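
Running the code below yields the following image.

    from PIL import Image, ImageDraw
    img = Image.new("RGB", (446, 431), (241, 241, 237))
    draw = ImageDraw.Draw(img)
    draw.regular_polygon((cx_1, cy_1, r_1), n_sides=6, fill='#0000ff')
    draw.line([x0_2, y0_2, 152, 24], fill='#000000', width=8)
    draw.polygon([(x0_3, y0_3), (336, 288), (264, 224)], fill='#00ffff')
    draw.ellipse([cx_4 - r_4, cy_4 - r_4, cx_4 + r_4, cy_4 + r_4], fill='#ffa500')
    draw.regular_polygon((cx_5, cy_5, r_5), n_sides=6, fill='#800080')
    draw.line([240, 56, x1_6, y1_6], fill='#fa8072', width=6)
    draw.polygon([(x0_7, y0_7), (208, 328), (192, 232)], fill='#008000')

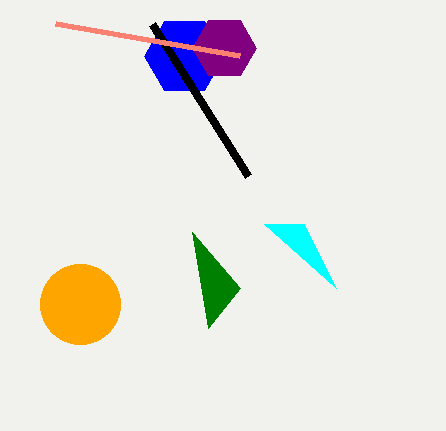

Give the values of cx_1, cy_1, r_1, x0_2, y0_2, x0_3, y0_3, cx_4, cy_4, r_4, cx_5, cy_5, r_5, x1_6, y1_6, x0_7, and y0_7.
cx_1 = 184
cy_1 = 56
r_1 = 40
x0_2 = 248
y0_2 = 176
x0_3 = 304
y0_3 = 224
cx_4 = 80
cy_4 = 304
r_4 = 40
cx_5 = 224
cy_5 = 48
r_5 = 32
x1_6 = 56
y1_6 = 24
x0_7 = 240
y0_7 = 288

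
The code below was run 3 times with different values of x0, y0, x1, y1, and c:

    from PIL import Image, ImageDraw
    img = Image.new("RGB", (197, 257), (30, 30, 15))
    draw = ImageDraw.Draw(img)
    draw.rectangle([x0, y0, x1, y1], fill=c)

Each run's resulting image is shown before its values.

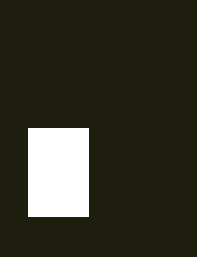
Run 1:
x0 = 28; y0 = 128; x1 = 88; y1 = 216; c = 'white'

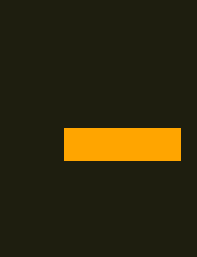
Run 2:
x0 = 64; y0 = 128; x1 = 180; y1 = 160; c = 'orange'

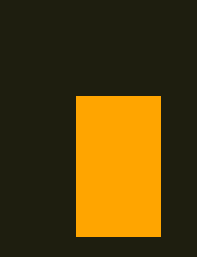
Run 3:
x0 = 76
y0 = 96
x1 = 160
y1 = 236
c = 'orange'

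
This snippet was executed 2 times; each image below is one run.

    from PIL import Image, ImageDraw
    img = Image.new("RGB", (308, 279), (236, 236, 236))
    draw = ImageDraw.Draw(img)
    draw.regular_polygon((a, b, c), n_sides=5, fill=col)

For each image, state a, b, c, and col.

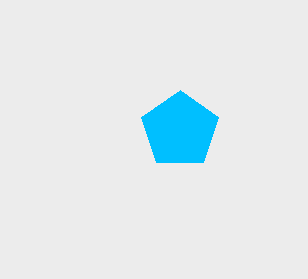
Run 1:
a = 180, b = 130, c = 40, col = 'deepskyblue'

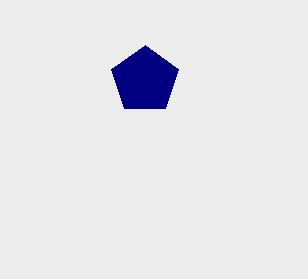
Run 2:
a = 145; b = 80; c = 35; col = 'navy'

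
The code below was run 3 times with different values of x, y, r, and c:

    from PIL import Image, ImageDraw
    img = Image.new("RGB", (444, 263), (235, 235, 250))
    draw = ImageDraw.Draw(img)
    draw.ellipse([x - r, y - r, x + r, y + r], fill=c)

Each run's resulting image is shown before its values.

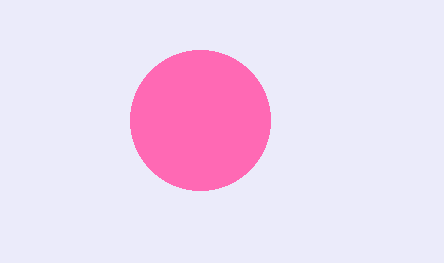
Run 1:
x = 200
y = 120
r = 70
c = 'hotpink'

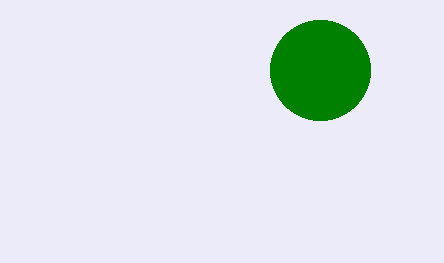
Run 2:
x = 320, y = 70, r = 50, c = 'green'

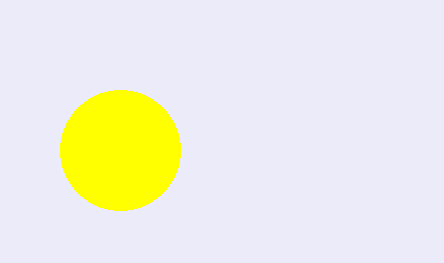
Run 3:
x = 120; y = 150; r = 60; c = 'yellow'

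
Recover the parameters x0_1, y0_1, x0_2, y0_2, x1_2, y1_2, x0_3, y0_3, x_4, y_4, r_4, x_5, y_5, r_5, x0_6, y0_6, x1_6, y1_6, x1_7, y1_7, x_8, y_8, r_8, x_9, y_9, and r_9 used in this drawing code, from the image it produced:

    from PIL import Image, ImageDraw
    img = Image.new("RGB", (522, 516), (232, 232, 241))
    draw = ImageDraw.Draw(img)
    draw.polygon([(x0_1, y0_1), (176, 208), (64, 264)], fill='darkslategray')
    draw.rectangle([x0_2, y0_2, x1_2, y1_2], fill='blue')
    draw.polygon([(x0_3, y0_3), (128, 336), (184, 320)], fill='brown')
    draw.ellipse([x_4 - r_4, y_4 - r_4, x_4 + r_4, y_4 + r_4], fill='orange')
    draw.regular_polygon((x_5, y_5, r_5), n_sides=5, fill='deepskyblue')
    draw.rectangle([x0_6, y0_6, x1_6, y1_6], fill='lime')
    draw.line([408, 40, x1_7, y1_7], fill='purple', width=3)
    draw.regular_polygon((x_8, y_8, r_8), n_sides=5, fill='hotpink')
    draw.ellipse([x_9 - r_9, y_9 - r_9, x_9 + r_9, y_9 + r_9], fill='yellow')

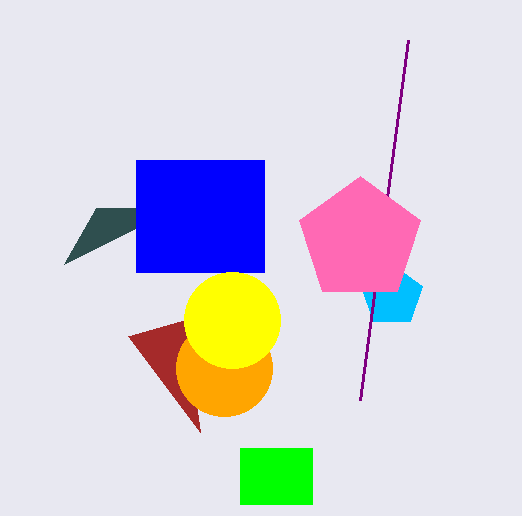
x0_1 = 96; y0_1 = 208; x0_2 = 136; y0_2 = 160; x1_2 = 264; y1_2 = 272; x0_3 = 200; y0_3 = 432; x_4 = 224; y_4 = 368; r_4 = 48; x_5 = 392; y_5 = 296; r_5 = 32; x0_6 = 240; y0_6 = 448; x1_6 = 312; y1_6 = 504; x1_7 = 360; y1_7 = 400; x_8 = 360; y_8 = 240; r_8 = 64; x_9 = 232; y_9 = 320; r_9 = 48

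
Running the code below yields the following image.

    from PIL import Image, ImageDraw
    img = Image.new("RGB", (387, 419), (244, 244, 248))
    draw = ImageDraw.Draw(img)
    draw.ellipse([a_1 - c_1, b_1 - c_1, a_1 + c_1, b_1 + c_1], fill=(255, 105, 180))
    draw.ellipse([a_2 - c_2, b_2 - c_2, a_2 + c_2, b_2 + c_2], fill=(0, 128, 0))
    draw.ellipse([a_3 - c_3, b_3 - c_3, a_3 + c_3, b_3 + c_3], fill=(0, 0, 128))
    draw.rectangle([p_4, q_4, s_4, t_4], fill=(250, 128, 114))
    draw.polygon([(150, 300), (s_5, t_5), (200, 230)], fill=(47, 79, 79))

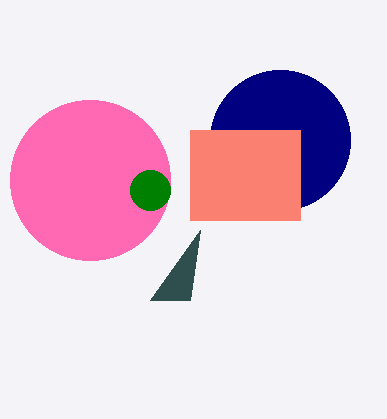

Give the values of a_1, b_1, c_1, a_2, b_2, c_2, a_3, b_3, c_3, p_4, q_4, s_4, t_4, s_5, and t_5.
a_1 = 90
b_1 = 180
c_1 = 80
a_2 = 150
b_2 = 190
c_2 = 20
a_3 = 280
b_3 = 140
c_3 = 70
p_4 = 190
q_4 = 130
s_4 = 300
t_4 = 220
s_5 = 190
t_5 = 300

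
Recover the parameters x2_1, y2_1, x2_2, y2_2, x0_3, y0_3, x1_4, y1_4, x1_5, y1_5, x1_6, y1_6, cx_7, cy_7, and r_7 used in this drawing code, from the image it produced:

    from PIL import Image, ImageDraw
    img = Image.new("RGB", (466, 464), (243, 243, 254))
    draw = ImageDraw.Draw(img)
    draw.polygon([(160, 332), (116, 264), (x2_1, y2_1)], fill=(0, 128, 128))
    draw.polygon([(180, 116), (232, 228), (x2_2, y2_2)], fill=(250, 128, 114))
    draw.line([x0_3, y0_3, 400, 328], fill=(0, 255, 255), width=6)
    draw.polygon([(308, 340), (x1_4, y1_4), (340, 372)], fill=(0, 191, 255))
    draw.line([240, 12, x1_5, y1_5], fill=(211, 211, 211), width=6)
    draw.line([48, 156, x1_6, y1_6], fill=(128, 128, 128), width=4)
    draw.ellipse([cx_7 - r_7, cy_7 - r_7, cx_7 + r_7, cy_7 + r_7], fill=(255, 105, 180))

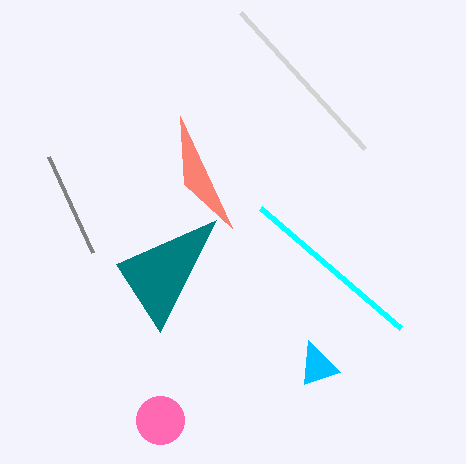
x2_1 = 216
y2_1 = 220
x2_2 = 184
y2_2 = 184
x0_3 = 260
y0_3 = 208
x1_4 = 304
y1_4 = 384
x1_5 = 364
y1_5 = 148
x1_6 = 92
y1_6 = 252
cx_7 = 160
cy_7 = 420
r_7 = 24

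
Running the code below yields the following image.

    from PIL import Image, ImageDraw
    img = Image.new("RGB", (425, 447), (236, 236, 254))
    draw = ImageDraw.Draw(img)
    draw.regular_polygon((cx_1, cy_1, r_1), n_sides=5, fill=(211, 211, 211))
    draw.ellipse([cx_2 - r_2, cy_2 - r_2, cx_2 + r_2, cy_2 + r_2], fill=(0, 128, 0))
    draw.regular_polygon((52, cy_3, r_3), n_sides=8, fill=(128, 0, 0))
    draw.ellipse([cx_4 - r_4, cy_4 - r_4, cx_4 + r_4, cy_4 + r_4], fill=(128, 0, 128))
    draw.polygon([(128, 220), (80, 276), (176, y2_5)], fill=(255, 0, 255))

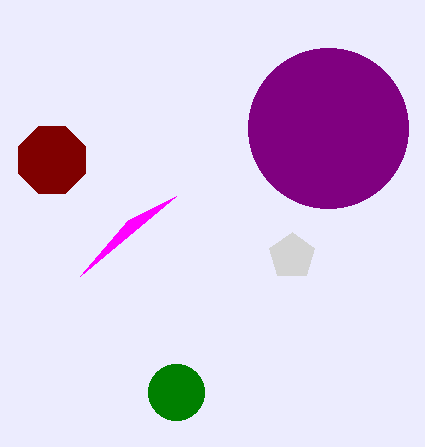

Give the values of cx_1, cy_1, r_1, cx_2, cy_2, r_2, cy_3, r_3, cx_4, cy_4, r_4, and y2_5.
cx_1 = 292, cy_1 = 256, r_1 = 24, cx_2 = 176, cy_2 = 392, r_2 = 28, cy_3 = 160, r_3 = 36, cx_4 = 328, cy_4 = 128, r_4 = 80, y2_5 = 196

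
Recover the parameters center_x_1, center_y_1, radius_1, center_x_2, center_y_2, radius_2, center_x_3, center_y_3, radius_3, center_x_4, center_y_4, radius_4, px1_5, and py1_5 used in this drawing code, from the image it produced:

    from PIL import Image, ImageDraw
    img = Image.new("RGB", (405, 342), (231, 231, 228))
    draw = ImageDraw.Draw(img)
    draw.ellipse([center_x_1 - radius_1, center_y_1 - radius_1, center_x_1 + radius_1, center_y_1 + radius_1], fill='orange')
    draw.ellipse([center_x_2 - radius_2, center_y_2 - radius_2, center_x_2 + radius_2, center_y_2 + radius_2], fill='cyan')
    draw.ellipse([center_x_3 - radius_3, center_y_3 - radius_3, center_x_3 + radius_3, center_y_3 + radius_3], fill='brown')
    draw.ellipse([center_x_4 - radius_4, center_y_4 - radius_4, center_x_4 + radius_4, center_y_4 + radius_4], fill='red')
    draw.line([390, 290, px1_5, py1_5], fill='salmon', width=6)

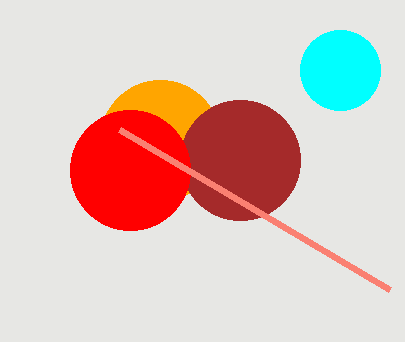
center_x_1 = 160, center_y_1 = 140, radius_1 = 60, center_x_2 = 340, center_y_2 = 70, radius_2 = 40, center_x_3 = 240, center_y_3 = 160, radius_3 = 60, center_x_4 = 130, center_y_4 = 170, radius_4 = 60, px1_5 = 120, py1_5 = 130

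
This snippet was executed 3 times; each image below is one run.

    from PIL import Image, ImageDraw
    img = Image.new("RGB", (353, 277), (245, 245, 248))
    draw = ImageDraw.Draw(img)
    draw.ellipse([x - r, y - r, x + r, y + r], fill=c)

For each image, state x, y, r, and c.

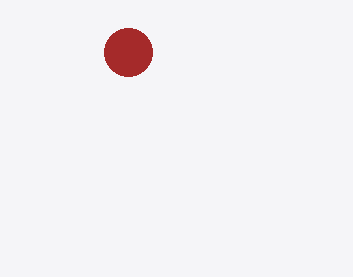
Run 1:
x = 128
y = 52
r = 24
c = 'brown'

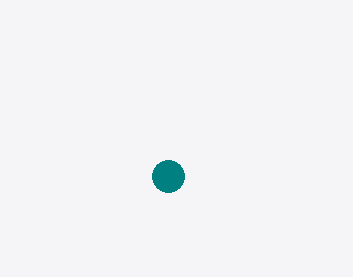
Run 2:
x = 168, y = 176, r = 16, c = 'teal'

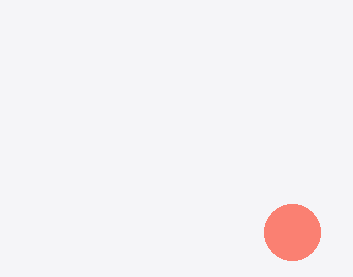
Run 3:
x = 292; y = 232; r = 28; c = 'salmon'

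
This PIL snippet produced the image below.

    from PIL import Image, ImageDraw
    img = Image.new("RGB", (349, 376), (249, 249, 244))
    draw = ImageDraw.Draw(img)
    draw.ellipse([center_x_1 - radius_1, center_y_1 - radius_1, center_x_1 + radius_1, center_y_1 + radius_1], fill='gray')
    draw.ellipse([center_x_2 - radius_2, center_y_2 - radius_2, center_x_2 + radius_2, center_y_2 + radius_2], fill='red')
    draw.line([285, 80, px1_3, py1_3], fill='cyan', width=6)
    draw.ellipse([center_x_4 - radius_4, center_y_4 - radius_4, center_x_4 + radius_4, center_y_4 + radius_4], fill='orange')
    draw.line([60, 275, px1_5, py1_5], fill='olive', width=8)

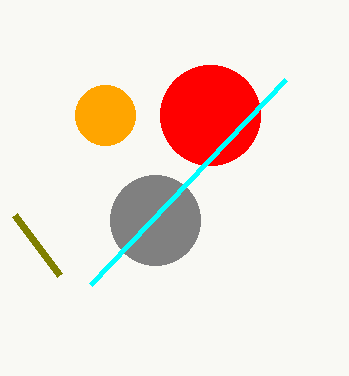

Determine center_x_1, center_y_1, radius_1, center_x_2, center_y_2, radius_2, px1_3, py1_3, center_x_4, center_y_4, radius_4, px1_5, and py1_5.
center_x_1 = 155; center_y_1 = 220; radius_1 = 45; center_x_2 = 210; center_y_2 = 115; radius_2 = 50; px1_3 = 90; py1_3 = 285; center_x_4 = 105; center_y_4 = 115; radius_4 = 30; px1_5 = 15; py1_5 = 215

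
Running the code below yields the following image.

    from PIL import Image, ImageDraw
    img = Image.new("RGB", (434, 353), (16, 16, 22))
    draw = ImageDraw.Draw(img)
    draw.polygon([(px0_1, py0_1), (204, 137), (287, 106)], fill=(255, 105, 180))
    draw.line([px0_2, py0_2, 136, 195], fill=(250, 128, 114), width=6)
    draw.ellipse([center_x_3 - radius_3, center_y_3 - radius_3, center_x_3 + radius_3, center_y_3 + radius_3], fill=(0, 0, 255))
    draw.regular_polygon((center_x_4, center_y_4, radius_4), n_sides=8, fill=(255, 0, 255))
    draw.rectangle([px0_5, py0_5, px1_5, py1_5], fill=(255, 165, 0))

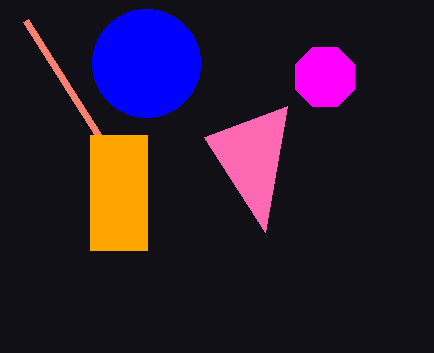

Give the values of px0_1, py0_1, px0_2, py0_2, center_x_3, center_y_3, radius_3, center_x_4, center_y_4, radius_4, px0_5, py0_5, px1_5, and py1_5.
px0_1 = 265; py0_1 = 232; px0_2 = 25; py0_2 = 20; center_x_3 = 146; center_y_3 = 63; radius_3 = 54; center_x_4 = 325; center_y_4 = 77; radius_4 = 32; px0_5 = 90; py0_5 = 135; px1_5 = 147; py1_5 = 250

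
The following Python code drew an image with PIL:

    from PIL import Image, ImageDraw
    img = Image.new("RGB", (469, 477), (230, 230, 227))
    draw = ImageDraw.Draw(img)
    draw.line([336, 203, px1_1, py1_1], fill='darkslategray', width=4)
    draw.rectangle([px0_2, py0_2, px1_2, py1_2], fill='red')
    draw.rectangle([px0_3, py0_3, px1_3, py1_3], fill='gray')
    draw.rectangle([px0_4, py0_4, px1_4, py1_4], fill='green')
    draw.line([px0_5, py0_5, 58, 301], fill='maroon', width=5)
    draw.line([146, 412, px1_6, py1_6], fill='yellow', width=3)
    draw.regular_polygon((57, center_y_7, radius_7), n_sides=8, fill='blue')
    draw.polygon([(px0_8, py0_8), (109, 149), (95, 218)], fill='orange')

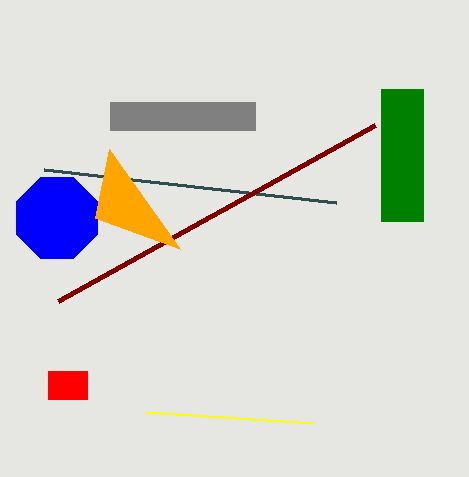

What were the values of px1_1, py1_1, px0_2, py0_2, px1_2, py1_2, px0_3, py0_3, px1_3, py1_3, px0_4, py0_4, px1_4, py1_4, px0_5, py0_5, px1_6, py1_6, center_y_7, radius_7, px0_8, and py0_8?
px1_1 = 44, py1_1 = 170, px0_2 = 48, py0_2 = 371, px1_2 = 87, py1_2 = 399, px0_3 = 110, py0_3 = 102, px1_3 = 255, py1_3 = 130, px0_4 = 381, py0_4 = 89, px1_4 = 423, py1_4 = 221, px0_5 = 375, py0_5 = 125, px1_6 = 313, py1_6 = 423, center_y_7 = 218, radius_7 = 44, px0_8 = 180, py0_8 = 249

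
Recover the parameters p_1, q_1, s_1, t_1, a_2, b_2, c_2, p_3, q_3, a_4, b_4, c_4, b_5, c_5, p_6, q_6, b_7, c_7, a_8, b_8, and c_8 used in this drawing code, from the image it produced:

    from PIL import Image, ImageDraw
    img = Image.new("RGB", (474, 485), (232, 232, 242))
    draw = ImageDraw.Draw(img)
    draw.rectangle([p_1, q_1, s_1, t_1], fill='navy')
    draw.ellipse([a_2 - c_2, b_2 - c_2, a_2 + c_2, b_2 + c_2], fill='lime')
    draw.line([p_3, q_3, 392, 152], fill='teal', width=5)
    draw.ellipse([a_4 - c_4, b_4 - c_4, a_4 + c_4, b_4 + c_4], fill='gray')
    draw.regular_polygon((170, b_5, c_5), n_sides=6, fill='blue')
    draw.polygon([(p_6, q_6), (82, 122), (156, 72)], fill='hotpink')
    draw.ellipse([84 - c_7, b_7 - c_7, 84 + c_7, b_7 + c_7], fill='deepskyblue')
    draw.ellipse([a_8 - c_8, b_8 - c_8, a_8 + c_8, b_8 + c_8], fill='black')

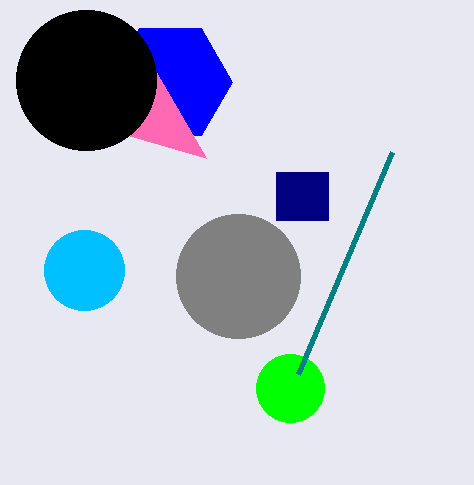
p_1 = 276
q_1 = 172
s_1 = 328
t_1 = 220
a_2 = 290
b_2 = 388
c_2 = 34
p_3 = 298
q_3 = 374
a_4 = 238
b_4 = 276
c_4 = 62
b_5 = 82
c_5 = 62
p_6 = 206
q_6 = 158
b_7 = 270
c_7 = 40
a_8 = 86
b_8 = 80
c_8 = 70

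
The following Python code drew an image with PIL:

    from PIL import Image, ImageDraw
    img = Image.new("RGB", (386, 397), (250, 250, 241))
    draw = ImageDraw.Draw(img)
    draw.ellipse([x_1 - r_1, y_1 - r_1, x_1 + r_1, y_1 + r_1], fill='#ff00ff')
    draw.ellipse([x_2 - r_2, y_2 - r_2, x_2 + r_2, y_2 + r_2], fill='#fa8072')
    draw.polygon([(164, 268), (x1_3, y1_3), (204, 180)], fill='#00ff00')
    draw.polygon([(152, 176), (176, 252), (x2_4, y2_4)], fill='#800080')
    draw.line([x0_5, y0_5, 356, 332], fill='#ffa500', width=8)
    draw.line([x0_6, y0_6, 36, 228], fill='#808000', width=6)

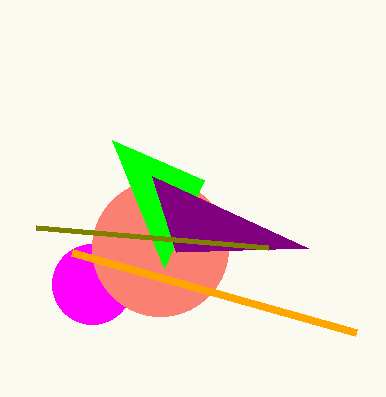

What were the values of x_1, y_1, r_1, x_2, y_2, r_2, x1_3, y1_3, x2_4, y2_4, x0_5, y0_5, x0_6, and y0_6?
x_1 = 92; y_1 = 284; r_1 = 40; x_2 = 160; y_2 = 248; r_2 = 68; x1_3 = 112; y1_3 = 140; x2_4 = 308; y2_4 = 248; x0_5 = 72; y0_5 = 252; x0_6 = 268; y0_6 = 248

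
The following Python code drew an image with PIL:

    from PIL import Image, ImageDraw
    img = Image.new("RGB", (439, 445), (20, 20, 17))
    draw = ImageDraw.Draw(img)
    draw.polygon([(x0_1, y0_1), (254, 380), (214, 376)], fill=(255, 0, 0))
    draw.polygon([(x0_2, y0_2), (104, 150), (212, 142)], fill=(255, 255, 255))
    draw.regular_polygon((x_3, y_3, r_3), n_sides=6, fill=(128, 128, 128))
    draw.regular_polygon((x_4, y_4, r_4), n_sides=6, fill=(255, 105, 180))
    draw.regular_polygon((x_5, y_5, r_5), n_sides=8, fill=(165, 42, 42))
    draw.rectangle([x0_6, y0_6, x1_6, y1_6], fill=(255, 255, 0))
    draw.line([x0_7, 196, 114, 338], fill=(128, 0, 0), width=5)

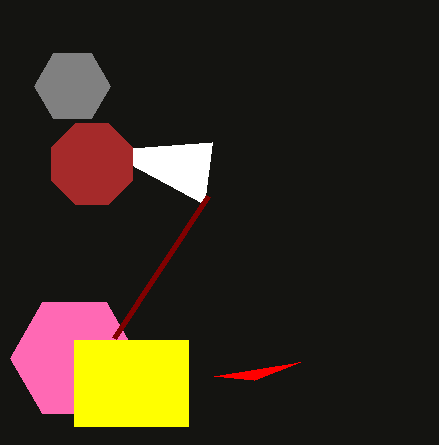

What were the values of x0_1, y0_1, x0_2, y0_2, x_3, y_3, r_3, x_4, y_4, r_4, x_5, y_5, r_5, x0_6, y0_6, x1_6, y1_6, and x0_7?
x0_1 = 300; y0_1 = 362; x0_2 = 204; y0_2 = 204; x_3 = 72; y_3 = 86; r_3 = 38; x_4 = 74; y_4 = 358; r_4 = 64; x_5 = 92; y_5 = 164; r_5 = 44; x0_6 = 74; y0_6 = 340; x1_6 = 188; y1_6 = 426; x0_7 = 208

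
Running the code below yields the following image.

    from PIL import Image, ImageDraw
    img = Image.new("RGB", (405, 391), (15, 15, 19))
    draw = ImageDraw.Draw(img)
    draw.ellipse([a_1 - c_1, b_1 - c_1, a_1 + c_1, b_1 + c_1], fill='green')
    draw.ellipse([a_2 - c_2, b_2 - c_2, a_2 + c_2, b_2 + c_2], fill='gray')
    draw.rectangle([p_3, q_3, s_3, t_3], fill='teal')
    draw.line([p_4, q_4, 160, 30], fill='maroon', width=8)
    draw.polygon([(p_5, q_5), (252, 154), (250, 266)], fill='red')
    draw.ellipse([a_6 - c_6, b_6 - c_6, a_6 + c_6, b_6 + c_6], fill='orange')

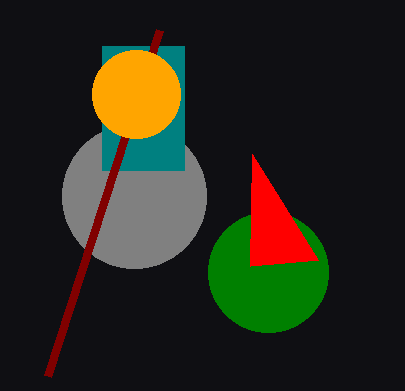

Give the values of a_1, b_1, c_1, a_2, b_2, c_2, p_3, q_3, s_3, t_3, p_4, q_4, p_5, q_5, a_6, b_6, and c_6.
a_1 = 268
b_1 = 272
c_1 = 60
a_2 = 134
b_2 = 196
c_2 = 72
p_3 = 102
q_3 = 46
s_3 = 184
t_3 = 170
p_4 = 48
q_4 = 376
p_5 = 318
q_5 = 260
a_6 = 136
b_6 = 94
c_6 = 44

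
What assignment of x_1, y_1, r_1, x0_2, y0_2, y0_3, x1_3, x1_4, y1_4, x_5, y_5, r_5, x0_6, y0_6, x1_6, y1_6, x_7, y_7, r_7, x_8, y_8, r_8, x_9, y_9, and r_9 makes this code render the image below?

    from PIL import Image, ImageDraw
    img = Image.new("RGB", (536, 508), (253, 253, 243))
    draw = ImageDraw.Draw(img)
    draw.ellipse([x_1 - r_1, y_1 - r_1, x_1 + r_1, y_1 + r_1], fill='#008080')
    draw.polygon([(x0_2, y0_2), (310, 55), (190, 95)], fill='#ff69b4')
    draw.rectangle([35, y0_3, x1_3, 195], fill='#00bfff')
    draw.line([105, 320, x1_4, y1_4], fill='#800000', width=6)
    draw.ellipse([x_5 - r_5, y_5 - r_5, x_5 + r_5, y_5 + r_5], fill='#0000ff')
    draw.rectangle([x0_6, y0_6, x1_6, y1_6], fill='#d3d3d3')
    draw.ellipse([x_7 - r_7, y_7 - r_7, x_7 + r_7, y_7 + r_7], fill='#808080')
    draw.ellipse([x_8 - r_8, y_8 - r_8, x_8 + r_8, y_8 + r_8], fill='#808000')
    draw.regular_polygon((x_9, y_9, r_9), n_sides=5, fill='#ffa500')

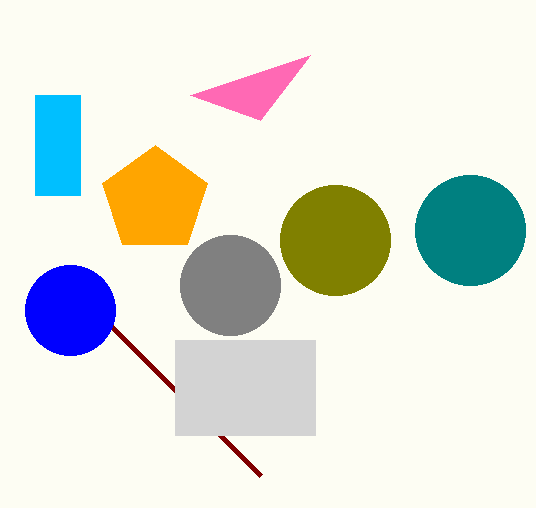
x_1 = 470, y_1 = 230, r_1 = 55, x0_2 = 260, y0_2 = 120, y0_3 = 95, x1_3 = 80, x1_4 = 260, y1_4 = 475, x_5 = 70, y_5 = 310, r_5 = 45, x0_6 = 175, y0_6 = 340, x1_6 = 315, y1_6 = 435, x_7 = 230, y_7 = 285, r_7 = 50, x_8 = 335, y_8 = 240, r_8 = 55, x_9 = 155, y_9 = 200, r_9 = 55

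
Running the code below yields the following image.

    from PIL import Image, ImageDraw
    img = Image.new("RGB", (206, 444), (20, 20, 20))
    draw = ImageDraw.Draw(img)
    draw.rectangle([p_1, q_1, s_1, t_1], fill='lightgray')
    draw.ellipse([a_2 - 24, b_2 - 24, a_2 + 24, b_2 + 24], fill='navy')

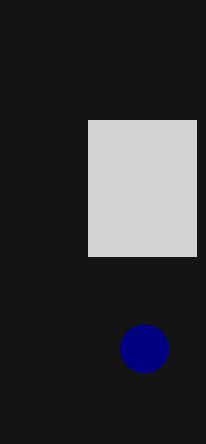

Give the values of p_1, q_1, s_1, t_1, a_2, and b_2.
p_1 = 88; q_1 = 120; s_1 = 196; t_1 = 256; a_2 = 144; b_2 = 348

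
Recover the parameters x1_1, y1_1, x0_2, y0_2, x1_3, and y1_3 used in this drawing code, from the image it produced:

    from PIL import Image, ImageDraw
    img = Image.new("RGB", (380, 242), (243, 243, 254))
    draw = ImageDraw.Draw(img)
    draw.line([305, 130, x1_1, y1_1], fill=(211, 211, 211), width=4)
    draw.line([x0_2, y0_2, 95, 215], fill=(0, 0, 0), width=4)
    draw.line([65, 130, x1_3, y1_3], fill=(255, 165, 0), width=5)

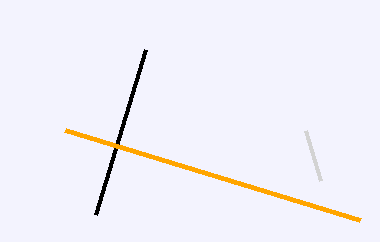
x1_1 = 320; y1_1 = 180; x0_2 = 145; y0_2 = 50; x1_3 = 360; y1_3 = 220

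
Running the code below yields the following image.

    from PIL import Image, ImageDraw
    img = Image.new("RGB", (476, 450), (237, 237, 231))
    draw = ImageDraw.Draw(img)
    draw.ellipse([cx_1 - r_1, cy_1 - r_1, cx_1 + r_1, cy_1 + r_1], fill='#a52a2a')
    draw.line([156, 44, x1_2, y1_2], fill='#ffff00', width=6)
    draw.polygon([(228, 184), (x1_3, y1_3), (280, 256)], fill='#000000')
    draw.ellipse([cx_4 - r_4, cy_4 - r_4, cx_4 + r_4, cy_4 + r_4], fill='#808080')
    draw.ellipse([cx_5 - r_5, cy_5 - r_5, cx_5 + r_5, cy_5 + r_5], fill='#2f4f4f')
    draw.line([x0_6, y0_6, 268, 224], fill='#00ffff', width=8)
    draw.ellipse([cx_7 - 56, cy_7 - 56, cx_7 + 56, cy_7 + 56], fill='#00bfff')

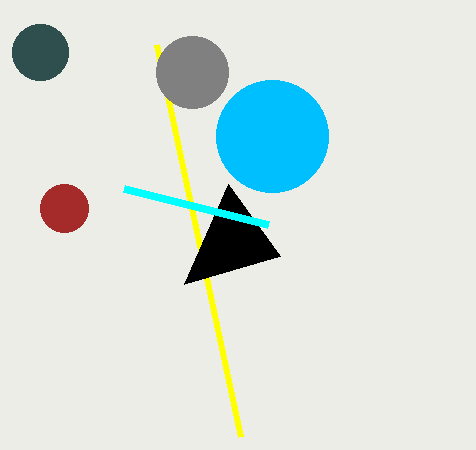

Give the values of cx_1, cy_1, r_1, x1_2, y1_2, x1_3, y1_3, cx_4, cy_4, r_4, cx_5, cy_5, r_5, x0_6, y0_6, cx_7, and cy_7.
cx_1 = 64, cy_1 = 208, r_1 = 24, x1_2 = 240, y1_2 = 436, x1_3 = 184, y1_3 = 284, cx_4 = 192, cy_4 = 72, r_4 = 36, cx_5 = 40, cy_5 = 52, r_5 = 28, x0_6 = 124, y0_6 = 188, cx_7 = 272, cy_7 = 136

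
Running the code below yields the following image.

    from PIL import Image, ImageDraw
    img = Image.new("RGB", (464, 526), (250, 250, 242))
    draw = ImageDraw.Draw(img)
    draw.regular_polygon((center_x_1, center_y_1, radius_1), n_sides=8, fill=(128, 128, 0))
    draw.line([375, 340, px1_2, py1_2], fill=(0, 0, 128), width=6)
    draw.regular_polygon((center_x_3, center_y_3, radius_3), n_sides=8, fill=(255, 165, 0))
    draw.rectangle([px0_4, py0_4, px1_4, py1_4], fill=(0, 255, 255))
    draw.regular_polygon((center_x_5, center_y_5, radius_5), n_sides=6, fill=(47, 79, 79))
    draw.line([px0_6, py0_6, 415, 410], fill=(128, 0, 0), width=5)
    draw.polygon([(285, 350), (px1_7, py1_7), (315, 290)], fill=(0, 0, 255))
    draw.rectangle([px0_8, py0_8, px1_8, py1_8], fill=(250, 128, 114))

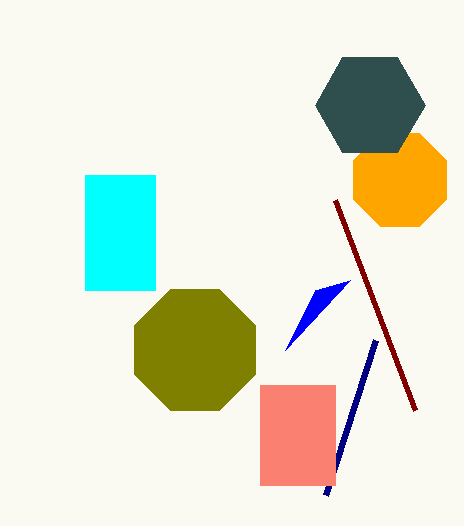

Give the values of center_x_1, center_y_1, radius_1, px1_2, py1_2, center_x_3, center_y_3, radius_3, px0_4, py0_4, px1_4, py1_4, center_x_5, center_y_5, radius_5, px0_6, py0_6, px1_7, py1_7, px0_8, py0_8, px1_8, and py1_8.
center_x_1 = 195, center_y_1 = 350, radius_1 = 65, px1_2 = 325, py1_2 = 495, center_x_3 = 400, center_y_3 = 180, radius_3 = 50, px0_4 = 85, py0_4 = 175, px1_4 = 155, py1_4 = 290, center_x_5 = 370, center_y_5 = 105, radius_5 = 55, px0_6 = 335, py0_6 = 200, px1_7 = 350, py1_7 = 280, px0_8 = 260, py0_8 = 385, px1_8 = 335, py1_8 = 485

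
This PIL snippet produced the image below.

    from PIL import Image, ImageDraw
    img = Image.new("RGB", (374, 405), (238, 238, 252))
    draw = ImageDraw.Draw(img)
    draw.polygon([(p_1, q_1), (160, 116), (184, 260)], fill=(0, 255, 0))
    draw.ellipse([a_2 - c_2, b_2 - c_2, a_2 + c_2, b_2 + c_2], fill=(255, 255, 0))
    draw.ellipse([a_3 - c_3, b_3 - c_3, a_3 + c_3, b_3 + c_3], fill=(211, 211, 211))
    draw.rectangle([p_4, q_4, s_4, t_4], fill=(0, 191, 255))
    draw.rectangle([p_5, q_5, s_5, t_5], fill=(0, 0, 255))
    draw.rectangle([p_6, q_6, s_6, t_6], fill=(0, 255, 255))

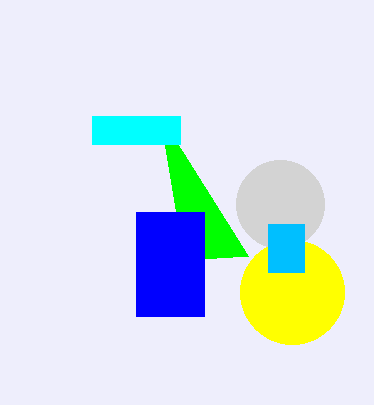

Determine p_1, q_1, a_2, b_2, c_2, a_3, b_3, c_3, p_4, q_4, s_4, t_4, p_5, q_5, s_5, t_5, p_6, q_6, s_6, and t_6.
p_1 = 248
q_1 = 256
a_2 = 292
b_2 = 292
c_2 = 52
a_3 = 280
b_3 = 204
c_3 = 44
p_4 = 268
q_4 = 224
s_4 = 304
t_4 = 272
p_5 = 136
q_5 = 212
s_5 = 204
t_5 = 316
p_6 = 92
q_6 = 116
s_6 = 180
t_6 = 144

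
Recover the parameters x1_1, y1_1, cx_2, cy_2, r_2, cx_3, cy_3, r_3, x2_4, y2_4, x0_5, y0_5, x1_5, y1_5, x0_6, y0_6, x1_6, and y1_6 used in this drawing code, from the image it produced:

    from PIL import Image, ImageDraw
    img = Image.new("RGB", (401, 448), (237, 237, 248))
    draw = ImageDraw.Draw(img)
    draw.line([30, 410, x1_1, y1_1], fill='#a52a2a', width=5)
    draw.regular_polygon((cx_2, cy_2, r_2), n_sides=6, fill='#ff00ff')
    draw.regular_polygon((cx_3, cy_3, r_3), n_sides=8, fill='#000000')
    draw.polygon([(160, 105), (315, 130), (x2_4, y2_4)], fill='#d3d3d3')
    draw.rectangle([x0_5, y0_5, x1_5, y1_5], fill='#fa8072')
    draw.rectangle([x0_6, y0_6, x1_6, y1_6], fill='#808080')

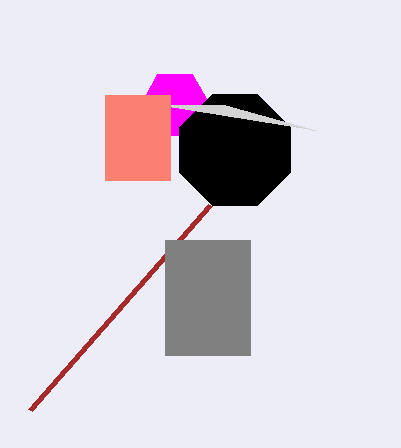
x1_1 = 210
y1_1 = 205
cx_2 = 175
cy_2 = 105
r_2 = 35
cx_3 = 235
cy_3 = 150
r_3 = 60
x2_4 = 225
y2_4 = 105
x0_5 = 105
y0_5 = 95
x1_5 = 170
y1_5 = 180
x0_6 = 165
y0_6 = 240
x1_6 = 250
y1_6 = 355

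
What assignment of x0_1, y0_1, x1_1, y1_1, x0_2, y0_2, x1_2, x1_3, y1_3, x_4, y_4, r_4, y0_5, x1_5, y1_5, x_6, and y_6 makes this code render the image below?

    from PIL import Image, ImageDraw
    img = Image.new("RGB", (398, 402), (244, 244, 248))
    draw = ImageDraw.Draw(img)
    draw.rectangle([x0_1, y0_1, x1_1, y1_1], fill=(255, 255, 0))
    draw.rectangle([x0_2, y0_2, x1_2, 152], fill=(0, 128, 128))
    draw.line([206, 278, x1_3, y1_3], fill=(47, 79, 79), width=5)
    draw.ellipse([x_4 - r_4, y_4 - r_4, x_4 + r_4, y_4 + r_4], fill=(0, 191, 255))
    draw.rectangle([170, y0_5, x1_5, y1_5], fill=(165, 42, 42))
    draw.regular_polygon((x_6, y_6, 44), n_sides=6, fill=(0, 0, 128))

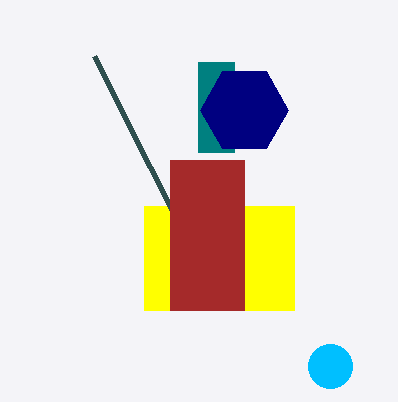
x0_1 = 144, y0_1 = 206, x1_1 = 294, y1_1 = 310, x0_2 = 198, y0_2 = 62, x1_2 = 234, x1_3 = 94, y1_3 = 56, x_4 = 330, y_4 = 366, r_4 = 22, y0_5 = 160, x1_5 = 244, y1_5 = 310, x_6 = 244, y_6 = 110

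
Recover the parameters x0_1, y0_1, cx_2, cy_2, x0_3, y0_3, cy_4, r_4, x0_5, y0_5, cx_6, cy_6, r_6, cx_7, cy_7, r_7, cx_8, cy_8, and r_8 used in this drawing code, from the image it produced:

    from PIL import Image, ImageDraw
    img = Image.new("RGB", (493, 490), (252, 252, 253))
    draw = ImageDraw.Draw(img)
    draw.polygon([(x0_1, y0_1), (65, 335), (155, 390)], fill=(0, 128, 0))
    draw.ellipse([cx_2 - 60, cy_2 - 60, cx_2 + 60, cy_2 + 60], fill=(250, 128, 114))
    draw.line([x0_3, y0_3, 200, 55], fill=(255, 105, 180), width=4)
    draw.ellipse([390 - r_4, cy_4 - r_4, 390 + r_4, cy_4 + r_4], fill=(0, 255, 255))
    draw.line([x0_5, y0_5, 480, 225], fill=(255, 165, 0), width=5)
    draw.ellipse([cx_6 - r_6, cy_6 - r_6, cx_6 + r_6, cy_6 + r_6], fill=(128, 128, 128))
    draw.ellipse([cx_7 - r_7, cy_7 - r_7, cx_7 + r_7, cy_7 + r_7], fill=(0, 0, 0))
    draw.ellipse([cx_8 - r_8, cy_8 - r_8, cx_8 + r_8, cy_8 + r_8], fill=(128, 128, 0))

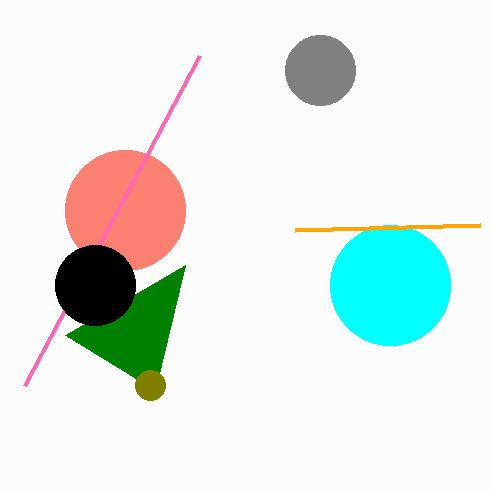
x0_1 = 185, y0_1 = 265, cx_2 = 125, cy_2 = 210, x0_3 = 25, y0_3 = 385, cy_4 = 285, r_4 = 60, x0_5 = 295, y0_5 = 230, cx_6 = 320, cy_6 = 70, r_6 = 35, cx_7 = 95, cy_7 = 285, r_7 = 40, cx_8 = 150, cy_8 = 385, r_8 = 15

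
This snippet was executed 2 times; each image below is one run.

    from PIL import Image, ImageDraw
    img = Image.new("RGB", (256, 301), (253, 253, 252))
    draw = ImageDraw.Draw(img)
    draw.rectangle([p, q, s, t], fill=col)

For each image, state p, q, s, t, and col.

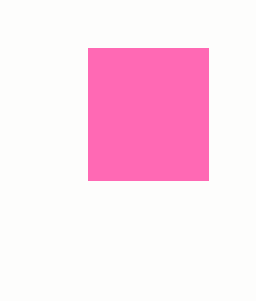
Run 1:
p = 88; q = 48; s = 208; t = 180; col = 'hotpink'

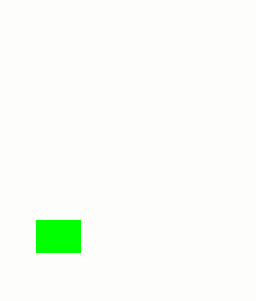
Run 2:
p = 36
q = 220
s = 80
t = 252
col = 'lime'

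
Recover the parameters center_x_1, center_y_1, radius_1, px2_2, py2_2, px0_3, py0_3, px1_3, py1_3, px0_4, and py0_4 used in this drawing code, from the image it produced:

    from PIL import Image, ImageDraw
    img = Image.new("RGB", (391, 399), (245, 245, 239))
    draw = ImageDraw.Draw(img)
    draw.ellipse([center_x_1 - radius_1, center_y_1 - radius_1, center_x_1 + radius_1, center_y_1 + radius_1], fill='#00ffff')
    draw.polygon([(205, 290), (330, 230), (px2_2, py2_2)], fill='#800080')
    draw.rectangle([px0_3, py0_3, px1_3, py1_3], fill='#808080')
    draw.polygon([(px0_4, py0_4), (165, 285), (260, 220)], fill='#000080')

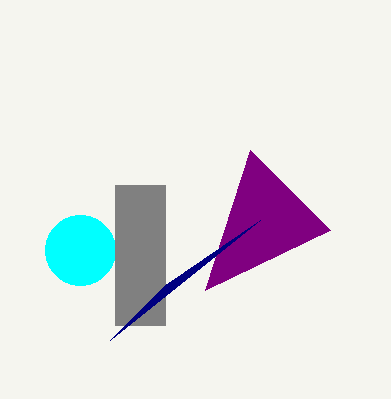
center_x_1 = 80, center_y_1 = 250, radius_1 = 35, px2_2 = 250, py2_2 = 150, px0_3 = 115, py0_3 = 185, px1_3 = 165, py1_3 = 325, px0_4 = 110, py0_4 = 340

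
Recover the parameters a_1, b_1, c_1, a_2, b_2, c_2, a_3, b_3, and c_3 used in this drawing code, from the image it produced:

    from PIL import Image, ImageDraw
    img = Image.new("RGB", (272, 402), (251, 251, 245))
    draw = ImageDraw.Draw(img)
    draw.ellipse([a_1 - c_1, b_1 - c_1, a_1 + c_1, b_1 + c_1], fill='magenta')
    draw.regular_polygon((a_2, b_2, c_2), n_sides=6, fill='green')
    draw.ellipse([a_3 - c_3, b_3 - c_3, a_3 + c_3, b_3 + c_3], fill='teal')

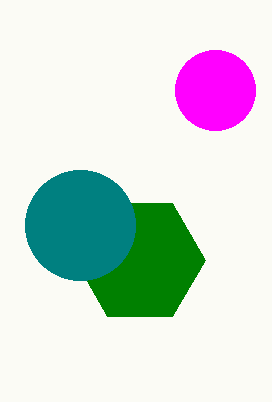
a_1 = 215; b_1 = 90; c_1 = 40; a_2 = 140; b_2 = 260; c_2 = 65; a_3 = 80; b_3 = 225; c_3 = 55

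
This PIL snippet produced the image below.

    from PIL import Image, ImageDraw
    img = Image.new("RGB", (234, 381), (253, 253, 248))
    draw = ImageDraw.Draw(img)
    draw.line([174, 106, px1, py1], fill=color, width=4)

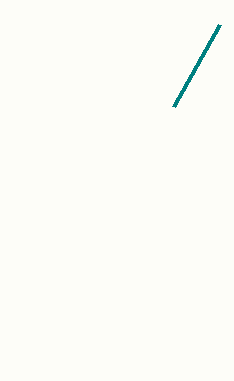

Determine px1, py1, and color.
px1 = 220; py1 = 24; color = 'teal'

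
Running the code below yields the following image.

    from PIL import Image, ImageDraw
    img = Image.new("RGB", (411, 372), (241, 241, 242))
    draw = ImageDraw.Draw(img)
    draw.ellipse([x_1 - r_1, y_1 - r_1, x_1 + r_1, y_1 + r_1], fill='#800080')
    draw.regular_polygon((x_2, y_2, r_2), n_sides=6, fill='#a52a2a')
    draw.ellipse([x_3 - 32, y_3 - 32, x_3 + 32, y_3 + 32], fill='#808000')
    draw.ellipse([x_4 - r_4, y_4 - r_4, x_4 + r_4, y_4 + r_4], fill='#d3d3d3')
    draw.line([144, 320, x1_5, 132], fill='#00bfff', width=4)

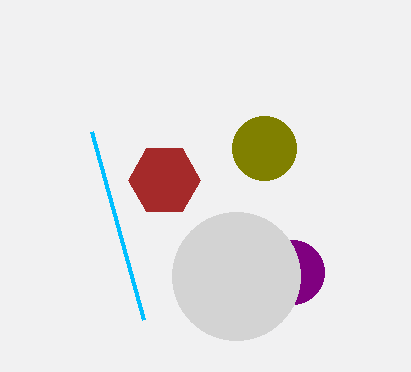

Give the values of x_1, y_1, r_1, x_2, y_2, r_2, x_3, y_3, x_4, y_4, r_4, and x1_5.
x_1 = 292
y_1 = 272
r_1 = 32
x_2 = 164
y_2 = 180
r_2 = 36
x_3 = 264
y_3 = 148
x_4 = 236
y_4 = 276
r_4 = 64
x1_5 = 92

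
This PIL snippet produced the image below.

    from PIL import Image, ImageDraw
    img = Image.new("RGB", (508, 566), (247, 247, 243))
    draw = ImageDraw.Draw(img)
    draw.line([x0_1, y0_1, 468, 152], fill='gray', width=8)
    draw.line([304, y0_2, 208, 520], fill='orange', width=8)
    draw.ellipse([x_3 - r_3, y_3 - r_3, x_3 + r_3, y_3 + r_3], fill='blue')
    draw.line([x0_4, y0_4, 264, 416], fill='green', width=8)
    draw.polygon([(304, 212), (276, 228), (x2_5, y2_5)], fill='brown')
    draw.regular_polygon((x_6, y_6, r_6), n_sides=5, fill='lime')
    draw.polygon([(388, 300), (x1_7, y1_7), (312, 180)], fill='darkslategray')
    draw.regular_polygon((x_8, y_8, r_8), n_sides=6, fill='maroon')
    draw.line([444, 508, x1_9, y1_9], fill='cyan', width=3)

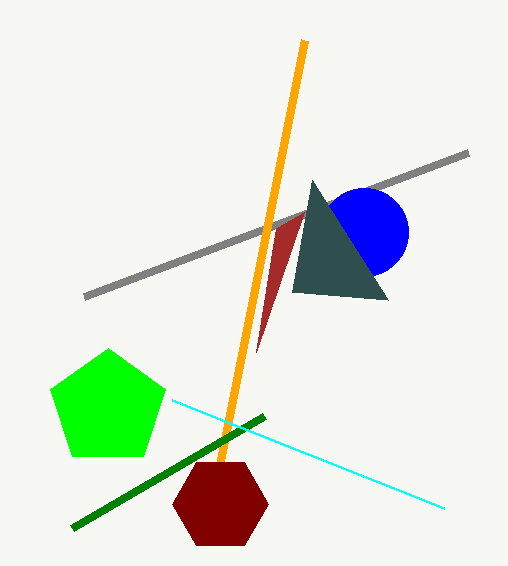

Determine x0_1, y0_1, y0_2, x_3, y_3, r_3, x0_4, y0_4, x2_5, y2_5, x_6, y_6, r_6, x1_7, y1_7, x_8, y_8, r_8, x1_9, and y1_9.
x0_1 = 84, y0_1 = 296, y0_2 = 40, x_3 = 364, y_3 = 232, r_3 = 44, x0_4 = 72, y0_4 = 528, x2_5 = 256, y2_5 = 352, x_6 = 108, y_6 = 408, r_6 = 60, x1_7 = 292, y1_7 = 292, x_8 = 220, y_8 = 504, r_8 = 48, x1_9 = 172, y1_9 = 400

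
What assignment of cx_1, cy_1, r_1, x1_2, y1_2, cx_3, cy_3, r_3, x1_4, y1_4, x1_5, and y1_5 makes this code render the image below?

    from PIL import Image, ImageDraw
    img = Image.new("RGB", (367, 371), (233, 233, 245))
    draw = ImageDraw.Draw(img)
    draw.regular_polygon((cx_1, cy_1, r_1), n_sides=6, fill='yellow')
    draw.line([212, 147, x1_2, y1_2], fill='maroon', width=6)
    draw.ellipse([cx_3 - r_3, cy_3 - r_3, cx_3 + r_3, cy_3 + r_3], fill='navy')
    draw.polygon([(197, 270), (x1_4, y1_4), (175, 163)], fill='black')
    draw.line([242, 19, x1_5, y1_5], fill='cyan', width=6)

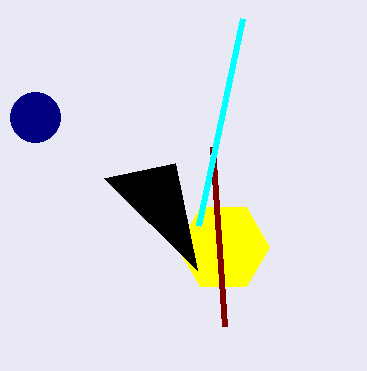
cx_1 = 223; cy_1 = 247; r_1 = 46; x1_2 = 224; y1_2 = 326; cx_3 = 35; cy_3 = 117; r_3 = 25; x1_4 = 104; y1_4 = 178; x1_5 = 198; y1_5 = 226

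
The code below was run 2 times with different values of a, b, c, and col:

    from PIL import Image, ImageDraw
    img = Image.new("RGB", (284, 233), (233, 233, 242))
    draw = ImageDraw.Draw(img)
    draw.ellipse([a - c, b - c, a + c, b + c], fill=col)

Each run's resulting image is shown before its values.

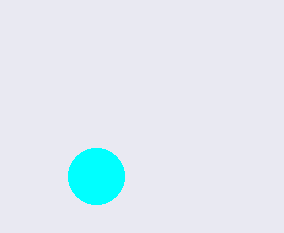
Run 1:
a = 96, b = 176, c = 28, col = 'cyan'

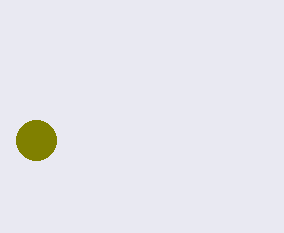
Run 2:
a = 36
b = 140
c = 20
col = 'olive'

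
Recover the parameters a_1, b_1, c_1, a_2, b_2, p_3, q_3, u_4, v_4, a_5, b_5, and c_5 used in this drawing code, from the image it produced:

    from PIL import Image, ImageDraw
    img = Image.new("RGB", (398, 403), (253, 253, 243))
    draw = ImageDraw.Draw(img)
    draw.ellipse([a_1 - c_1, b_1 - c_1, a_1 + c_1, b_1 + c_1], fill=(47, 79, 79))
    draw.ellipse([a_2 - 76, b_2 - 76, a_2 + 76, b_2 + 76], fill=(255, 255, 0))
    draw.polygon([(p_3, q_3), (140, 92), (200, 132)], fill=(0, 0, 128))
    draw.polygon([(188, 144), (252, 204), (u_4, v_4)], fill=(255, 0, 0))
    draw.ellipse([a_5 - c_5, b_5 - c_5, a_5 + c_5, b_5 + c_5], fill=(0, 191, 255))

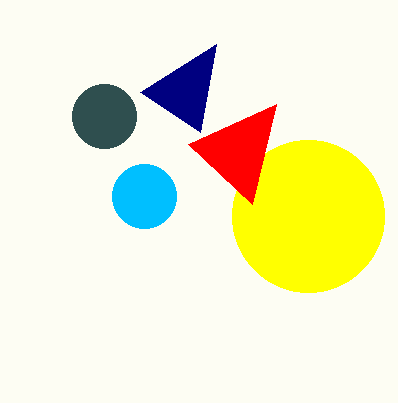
a_1 = 104, b_1 = 116, c_1 = 32, a_2 = 308, b_2 = 216, p_3 = 216, q_3 = 44, u_4 = 276, v_4 = 104, a_5 = 144, b_5 = 196, c_5 = 32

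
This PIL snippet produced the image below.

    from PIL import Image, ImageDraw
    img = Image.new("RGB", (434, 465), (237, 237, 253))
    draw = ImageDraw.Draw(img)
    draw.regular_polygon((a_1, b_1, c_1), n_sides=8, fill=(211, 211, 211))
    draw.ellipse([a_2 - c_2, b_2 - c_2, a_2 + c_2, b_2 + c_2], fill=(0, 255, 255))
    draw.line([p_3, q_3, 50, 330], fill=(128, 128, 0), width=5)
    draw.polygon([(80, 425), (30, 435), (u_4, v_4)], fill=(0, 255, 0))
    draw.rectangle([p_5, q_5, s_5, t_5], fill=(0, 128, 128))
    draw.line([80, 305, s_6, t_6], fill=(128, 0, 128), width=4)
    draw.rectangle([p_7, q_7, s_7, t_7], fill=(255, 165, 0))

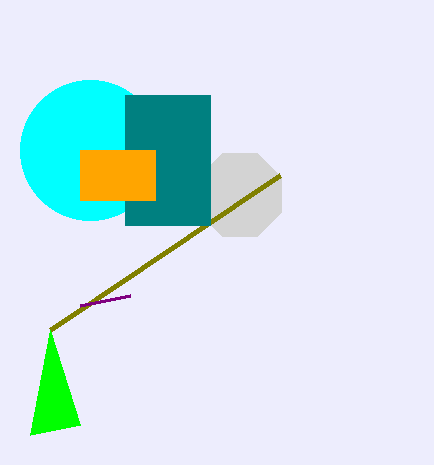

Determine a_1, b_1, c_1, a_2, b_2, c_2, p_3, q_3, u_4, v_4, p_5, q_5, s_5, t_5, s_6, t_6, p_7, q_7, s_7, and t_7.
a_1 = 240; b_1 = 195; c_1 = 45; a_2 = 90; b_2 = 150; c_2 = 70; p_3 = 280; q_3 = 175; u_4 = 50; v_4 = 330; p_5 = 125; q_5 = 95; s_5 = 210; t_5 = 225; s_6 = 130; t_6 = 295; p_7 = 80; q_7 = 150; s_7 = 155; t_7 = 200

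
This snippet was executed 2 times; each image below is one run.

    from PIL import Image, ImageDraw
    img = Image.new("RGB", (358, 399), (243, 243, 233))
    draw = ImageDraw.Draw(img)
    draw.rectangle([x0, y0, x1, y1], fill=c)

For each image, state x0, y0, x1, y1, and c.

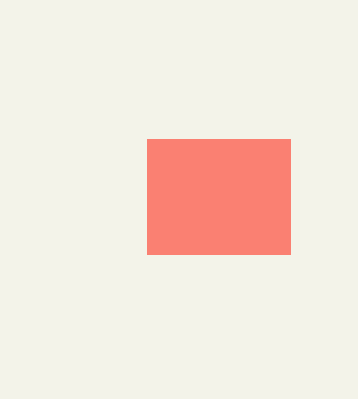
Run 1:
x0 = 147
y0 = 139
x1 = 290
y1 = 254
c = 'salmon'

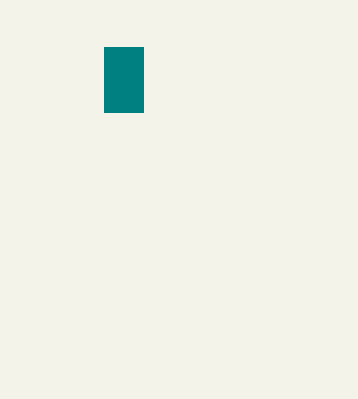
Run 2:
x0 = 104
y0 = 47
x1 = 143
y1 = 112
c = 'teal'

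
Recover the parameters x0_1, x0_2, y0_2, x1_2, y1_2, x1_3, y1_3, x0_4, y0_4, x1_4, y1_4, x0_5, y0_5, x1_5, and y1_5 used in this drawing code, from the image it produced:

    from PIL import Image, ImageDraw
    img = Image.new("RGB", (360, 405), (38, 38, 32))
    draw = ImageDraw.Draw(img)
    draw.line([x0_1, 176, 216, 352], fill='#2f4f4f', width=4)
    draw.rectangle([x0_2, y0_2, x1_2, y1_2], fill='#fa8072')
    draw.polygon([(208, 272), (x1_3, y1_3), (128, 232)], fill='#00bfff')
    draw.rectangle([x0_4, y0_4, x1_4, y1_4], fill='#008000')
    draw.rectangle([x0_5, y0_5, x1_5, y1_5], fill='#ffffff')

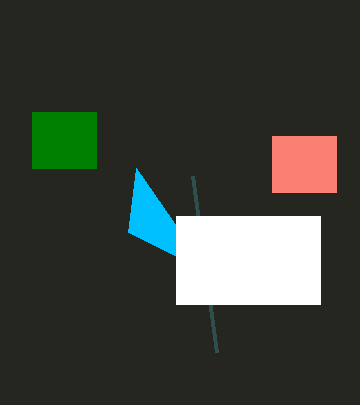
x0_1 = 192
x0_2 = 272
y0_2 = 136
x1_2 = 336
y1_2 = 192
x1_3 = 136
y1_3 = 168
x0_4 = 32
y0_4 = 112
x1_4 = 96
y1_4 = 168
x0_5 = 176
y0_5 = 216
x1_5 = 320
y1_5 = 304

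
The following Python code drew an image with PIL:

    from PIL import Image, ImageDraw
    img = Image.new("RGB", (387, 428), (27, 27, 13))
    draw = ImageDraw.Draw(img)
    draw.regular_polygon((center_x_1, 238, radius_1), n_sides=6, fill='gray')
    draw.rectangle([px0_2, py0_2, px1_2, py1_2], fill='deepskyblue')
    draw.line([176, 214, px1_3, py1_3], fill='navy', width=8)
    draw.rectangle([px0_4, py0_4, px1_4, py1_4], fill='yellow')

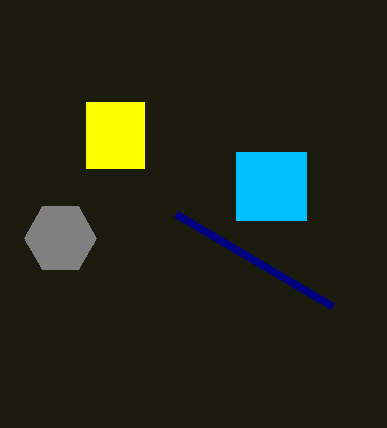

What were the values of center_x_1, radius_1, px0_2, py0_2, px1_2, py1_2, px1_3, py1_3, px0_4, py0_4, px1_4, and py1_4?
center_x_1 = 60, radius_1 = 36, px0_2 = 236, py0_2 = 152, px1_2 = 306, py1_2 = 220, px1_3 = 332, py1_3 = 306, px0_4 = 86, py0_4 = 102, px1_4 = 144, py1_4 = 168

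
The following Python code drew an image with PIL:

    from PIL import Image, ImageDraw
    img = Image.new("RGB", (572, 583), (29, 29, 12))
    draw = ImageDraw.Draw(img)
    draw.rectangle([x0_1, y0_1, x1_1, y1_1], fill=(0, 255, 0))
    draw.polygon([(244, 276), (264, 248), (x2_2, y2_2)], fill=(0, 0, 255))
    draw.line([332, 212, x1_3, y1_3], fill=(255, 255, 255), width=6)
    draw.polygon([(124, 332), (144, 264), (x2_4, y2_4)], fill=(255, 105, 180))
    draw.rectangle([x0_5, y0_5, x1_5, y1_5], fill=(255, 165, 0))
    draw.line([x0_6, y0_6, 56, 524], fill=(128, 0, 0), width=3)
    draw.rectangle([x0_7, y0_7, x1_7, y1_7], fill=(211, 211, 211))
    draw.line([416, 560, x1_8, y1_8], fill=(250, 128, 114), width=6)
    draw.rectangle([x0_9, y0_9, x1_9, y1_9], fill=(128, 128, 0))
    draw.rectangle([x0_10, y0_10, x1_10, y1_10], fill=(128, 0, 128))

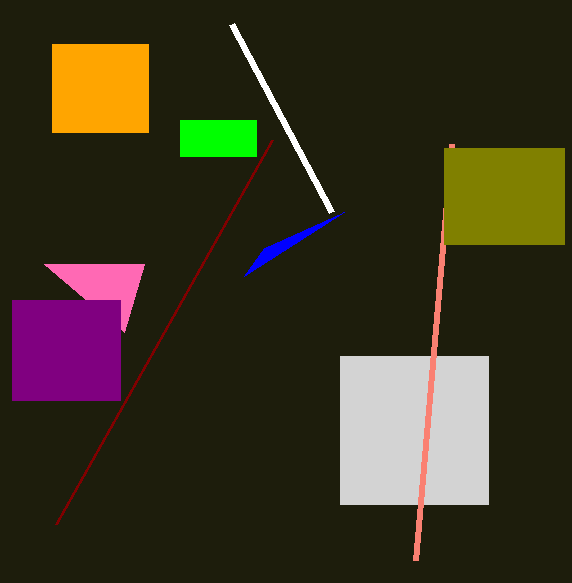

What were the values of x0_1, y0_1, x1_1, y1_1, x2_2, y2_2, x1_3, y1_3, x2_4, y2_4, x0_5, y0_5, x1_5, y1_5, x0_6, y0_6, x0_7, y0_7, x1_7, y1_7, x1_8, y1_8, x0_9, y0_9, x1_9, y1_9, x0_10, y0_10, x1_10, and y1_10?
x0_1 = 180, y0_1 = 120, x1_1 = 256, y1_1 = 156, x2_2 = 344, y2_2 = 212, x1_3 = 232, y1_3 = 24, x2_4 = 44, y2_4 = 264, x0_5 = 52, y0_5 = 44, x1_5 = 148, y1_5 = 132, x0_6 = 272, y0_6 = 140, x0_7 = 340, y0_7 = 356, x1_7 = 488, y1_7 = 504, x1_8 = 452, y1_8 = 144, x0_9 = 444, y0_9 = 148, x1_9 = 564, y1_9 = 244, x0_10 = 12, y0_10 = 300, x1_10 = 120, y1_10 = 400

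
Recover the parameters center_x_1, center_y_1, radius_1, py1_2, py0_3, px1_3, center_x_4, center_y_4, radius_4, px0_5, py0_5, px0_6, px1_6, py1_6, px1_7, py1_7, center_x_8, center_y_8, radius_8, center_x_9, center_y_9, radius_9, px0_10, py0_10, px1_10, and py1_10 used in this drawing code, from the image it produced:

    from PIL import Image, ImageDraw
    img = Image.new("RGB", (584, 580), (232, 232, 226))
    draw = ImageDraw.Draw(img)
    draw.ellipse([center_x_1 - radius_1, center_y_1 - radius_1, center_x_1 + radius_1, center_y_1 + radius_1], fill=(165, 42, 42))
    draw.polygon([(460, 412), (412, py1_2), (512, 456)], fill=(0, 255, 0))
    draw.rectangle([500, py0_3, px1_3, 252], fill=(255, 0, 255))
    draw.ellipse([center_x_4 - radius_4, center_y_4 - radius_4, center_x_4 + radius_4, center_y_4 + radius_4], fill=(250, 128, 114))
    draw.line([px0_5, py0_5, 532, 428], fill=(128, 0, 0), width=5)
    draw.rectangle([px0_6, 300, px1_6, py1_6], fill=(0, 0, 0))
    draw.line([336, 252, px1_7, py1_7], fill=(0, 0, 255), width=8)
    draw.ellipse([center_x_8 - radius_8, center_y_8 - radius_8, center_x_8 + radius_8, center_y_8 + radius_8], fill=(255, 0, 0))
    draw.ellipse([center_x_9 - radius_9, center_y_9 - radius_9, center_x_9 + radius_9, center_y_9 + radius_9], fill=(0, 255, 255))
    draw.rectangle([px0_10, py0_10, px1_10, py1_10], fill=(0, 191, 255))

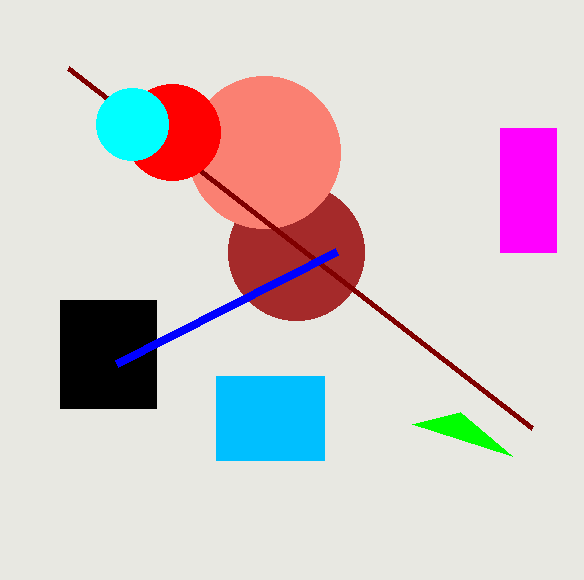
center_x_1 = 296, center_y_1 = 252, radius_1 = 68, py1_2 = 424, py0_3 = 128, px1_3 = 556, center_x_4 = 264, center_y_4 = 152, radius_4 = 76, px0_5 = 68, py0_5 = 68, px0_6 = 60, px1_6 = 156, py1_6 = 408, px1_7 = 116, py1_7 = 364, center_x_8 = 172, center_y_8 = 132, radius_8 = 48, center_x_9 = 132, center_y_9 = 124, radius_9 = 36, px0_10 = 216, py0_10 = 376, px1_10 = 324, py1_10 = 460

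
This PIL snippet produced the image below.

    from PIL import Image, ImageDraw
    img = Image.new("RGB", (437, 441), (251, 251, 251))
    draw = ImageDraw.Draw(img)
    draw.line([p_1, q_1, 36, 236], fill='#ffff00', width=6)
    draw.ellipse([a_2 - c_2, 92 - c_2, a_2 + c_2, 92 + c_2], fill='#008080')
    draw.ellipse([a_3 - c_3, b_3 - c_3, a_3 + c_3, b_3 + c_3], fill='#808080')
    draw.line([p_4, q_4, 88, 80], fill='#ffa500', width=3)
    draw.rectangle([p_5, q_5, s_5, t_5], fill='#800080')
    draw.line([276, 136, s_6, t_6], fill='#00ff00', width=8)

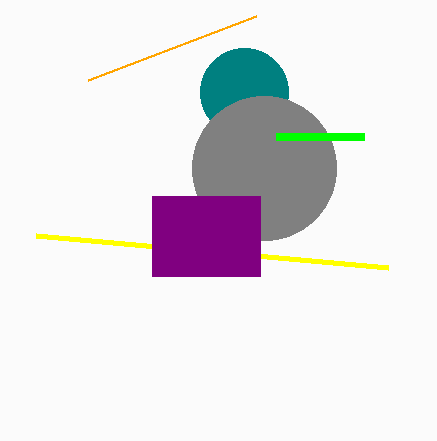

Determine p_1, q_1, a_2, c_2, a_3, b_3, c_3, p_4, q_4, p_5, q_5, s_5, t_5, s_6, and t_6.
p_1 = 388
q_1 = 268
a_2 = 244
c_2 = 44
a_3 = 264
b_3 = 168
c_3 = 72
p_4 = 256
q_4 = 16
p_5 = 152
q_5 = 196
s_5 = 260
t_5 = 276
s_6 = 364
t_6 = 136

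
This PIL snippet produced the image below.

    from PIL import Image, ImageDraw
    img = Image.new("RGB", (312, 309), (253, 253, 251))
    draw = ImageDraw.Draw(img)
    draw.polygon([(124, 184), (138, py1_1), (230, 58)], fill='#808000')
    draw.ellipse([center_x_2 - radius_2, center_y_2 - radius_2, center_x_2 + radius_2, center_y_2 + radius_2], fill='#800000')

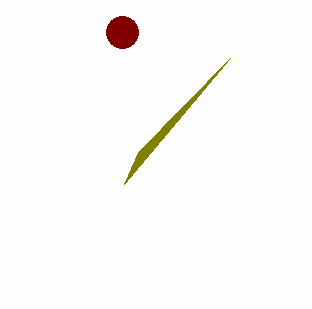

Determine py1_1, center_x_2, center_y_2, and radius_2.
py1_1 = 152, center_x_2 = 122, center_y_2 = 32, radius_2 = 16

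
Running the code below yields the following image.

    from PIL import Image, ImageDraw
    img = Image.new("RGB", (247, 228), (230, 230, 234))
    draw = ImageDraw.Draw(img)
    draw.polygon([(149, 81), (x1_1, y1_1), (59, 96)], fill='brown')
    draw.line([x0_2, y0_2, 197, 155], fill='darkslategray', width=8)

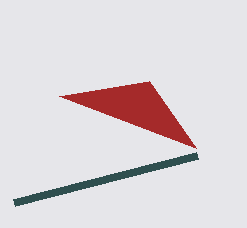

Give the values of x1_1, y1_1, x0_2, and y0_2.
x1_1 = 196; y1_1 = 148; x0_2 = 14; y0_2 = 202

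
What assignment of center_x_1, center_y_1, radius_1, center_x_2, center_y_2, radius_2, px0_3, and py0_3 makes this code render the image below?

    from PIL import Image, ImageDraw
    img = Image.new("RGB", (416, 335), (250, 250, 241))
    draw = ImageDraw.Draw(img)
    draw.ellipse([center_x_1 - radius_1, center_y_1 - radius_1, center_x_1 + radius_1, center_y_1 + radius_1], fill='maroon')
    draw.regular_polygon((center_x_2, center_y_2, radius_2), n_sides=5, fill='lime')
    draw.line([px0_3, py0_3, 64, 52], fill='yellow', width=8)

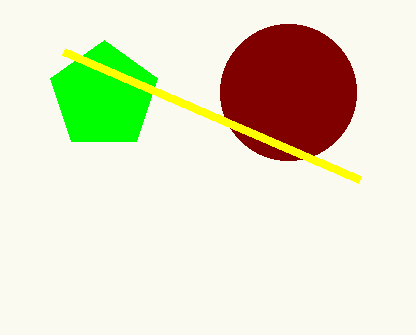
center_x_1 = 288, center_y_1 = 92, radius_1 = 68, center_x_2 = 104, center_y_2 = 96, radius_2 = 56, px0_3 = 360, py0_3 = 180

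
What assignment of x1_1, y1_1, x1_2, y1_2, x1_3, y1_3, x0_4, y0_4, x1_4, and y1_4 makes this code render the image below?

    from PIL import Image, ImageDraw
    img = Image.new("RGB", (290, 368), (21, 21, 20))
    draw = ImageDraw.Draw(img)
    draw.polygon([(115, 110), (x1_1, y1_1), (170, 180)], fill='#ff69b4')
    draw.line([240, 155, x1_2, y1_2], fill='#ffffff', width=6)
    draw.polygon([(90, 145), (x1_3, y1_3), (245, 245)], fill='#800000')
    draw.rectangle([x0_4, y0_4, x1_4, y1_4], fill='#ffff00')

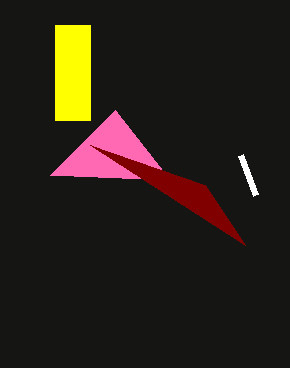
x1_1 = 50
y1_1 = 175
x1_2 = 255
y1_2 = 195
x1_3 = 205
y1_3 = 185
x0_4 = 55
y0_4 = 25
x1_4 = 90
y1_4 = 120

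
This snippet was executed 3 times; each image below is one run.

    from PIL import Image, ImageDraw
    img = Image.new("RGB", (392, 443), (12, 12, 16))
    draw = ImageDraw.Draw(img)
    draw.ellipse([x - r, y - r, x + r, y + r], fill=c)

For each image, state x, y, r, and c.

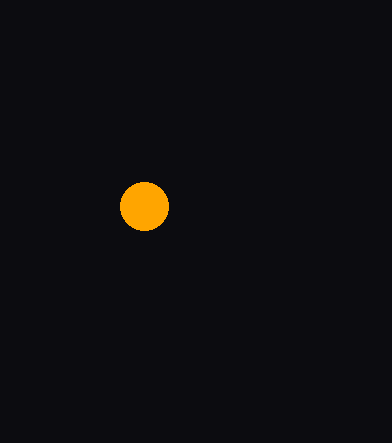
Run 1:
x = 144; y = 206; r = 24; c = 'orange'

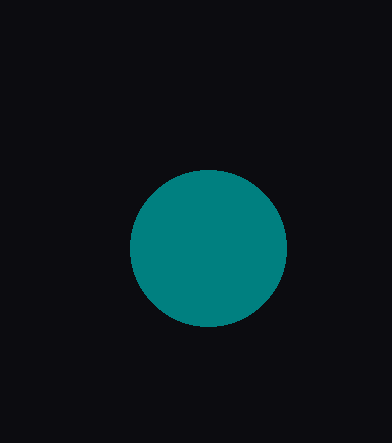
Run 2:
x = 208
y = 248
r = 78
c = 'teal'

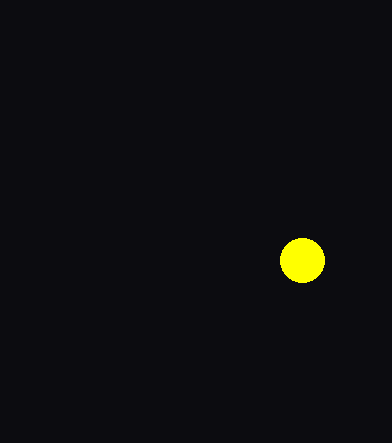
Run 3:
x = 302; y = 260; r = 22; c = 'yellow'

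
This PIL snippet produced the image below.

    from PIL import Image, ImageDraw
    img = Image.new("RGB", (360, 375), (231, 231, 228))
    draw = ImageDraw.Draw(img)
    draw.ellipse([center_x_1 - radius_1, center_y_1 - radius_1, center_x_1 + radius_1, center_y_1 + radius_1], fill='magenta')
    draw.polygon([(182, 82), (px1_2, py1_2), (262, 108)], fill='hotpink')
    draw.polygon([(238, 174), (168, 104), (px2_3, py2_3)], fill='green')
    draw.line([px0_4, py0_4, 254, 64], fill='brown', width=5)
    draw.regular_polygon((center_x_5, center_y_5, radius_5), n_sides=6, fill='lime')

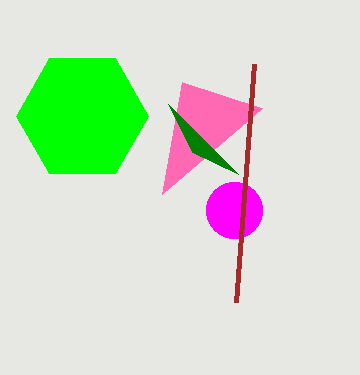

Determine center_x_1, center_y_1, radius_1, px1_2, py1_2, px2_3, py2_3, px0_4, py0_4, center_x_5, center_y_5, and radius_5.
center_x_1 = 234, center_y_1 = 210, radius_1 = 28, px1_2 = 162, py1_2 = 194, px2_3 = 192, py2_3 = 152, px0_4 = 236, py0_4 = 302, center_x_5 = 82, center_y_5 = 116, radius_5 = 66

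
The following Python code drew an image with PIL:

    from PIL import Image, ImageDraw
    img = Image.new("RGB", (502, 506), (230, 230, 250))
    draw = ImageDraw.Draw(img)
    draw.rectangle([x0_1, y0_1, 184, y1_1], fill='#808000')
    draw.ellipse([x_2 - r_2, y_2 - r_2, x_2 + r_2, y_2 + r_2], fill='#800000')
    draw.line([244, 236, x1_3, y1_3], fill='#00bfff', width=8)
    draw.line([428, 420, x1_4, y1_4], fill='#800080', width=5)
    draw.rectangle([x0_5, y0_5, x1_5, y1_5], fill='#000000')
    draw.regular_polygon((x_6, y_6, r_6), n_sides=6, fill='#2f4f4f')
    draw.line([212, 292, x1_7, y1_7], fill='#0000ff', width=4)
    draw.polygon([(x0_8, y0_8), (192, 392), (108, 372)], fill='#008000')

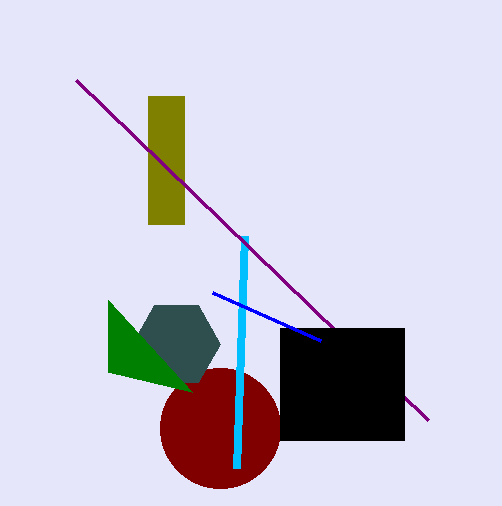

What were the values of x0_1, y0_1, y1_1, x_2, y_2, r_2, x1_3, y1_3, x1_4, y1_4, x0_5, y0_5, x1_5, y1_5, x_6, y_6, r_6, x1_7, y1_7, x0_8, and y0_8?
x0_1 = 148; y0_1 = 96; y1_1 = 224; x_2 = 220; y_2 = 428; r_2 = 60; x1_3 = 236; y1_3 = 468; x1_4 = 76; y1_4 = 80; x0_5 = 280; y0_5 = 328; x1_5 = 404; y1_5 = 440; x_6 = 176; y_6 = 344; r_6 = 44; x1_7 = 320; y1_7 = 340; x0_8 = 108; y0_8 = 300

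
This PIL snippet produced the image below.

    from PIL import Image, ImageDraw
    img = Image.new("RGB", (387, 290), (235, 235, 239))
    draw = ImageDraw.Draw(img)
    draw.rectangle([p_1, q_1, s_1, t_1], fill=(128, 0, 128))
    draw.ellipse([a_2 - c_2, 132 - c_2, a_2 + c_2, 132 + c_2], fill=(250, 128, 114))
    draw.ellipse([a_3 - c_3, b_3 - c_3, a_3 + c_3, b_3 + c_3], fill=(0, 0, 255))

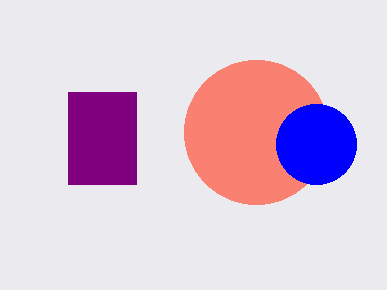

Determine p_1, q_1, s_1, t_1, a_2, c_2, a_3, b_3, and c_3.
p_1 = 68; q_1 = 92; s_1 = 136; t_1 = 184; a_2 = 256; c_2 = 72; a_3 = 316; b_3 = 144; c_3 = 40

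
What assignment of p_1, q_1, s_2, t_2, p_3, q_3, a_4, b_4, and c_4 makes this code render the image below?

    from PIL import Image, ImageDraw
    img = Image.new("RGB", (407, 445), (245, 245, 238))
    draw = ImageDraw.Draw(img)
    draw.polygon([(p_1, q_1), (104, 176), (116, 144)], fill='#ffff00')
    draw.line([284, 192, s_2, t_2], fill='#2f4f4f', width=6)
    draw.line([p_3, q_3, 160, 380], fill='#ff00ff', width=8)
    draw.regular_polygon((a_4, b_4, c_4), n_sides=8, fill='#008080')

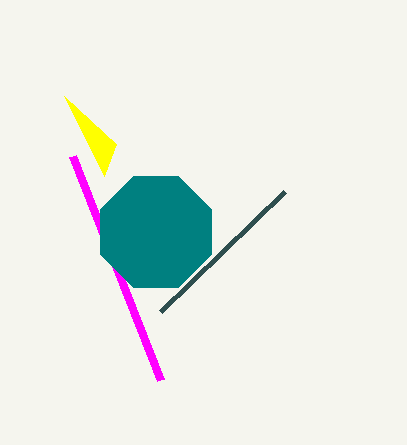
p_1 = 64; q_1 = 96; s_2 = 160; t_2 = 312; p_3 = 72; q_3 = 156; a_4 = 156; b_4 = 232; c_4 = 60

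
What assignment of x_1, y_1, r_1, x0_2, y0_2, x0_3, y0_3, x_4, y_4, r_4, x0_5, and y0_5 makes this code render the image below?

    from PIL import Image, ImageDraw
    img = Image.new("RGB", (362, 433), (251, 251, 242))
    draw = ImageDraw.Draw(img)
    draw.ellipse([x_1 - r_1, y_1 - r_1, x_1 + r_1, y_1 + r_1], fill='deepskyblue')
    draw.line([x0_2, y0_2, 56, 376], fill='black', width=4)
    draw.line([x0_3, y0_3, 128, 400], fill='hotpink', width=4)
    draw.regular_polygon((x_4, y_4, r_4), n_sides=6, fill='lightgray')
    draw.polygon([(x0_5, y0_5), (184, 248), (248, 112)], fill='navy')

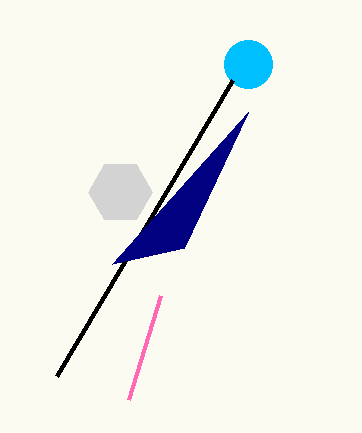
x_1 = 248
y_1 = 64
r_1 = 24
x0_2 = 232
y0_2 = 80
x0_3 = 160
y0_3 = 296
x_4 = 120
y_4 = 192
r_4 = 32
x0_5 = 112
y0_5 = 264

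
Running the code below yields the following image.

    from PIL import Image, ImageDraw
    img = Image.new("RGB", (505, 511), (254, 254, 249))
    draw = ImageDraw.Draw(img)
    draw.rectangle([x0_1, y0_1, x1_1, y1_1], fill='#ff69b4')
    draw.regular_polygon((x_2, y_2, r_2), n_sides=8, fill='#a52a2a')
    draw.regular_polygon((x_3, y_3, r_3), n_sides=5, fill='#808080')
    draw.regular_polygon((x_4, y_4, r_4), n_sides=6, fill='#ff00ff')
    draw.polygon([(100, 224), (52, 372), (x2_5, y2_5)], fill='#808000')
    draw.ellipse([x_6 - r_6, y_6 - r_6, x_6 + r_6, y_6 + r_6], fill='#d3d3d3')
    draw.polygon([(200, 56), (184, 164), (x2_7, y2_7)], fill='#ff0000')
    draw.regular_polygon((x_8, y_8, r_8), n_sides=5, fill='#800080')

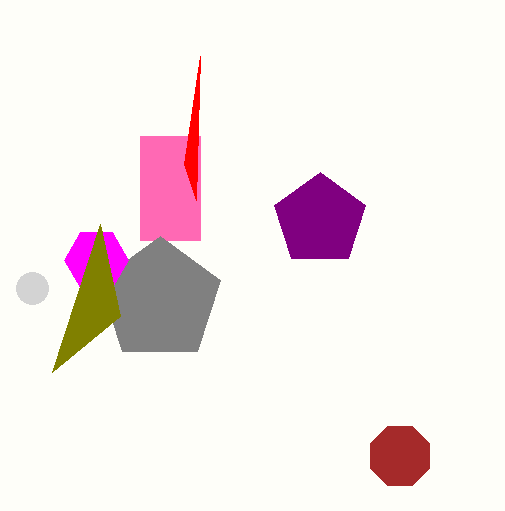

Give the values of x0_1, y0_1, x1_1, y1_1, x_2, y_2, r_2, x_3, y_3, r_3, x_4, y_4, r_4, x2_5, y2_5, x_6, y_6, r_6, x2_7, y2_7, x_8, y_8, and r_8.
x0_1 = 140, y0_1 = 136, x1_1 = 200, y1_1 = 240, x_2 = 400, y_2 = 456, r_2 = 32, x_3 = 160, y_3 = 300, r_3 = 64, x_4 = 96, y_4 = 260, r_4 = 32, x2_5 = 120, y2_5 = 316, x_6 = 32, y_6 = 288, r_6 = 16, x2_7 = 196, y2_7 = 200, x_8 = 320, y_8 = 220, r_8 = 48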